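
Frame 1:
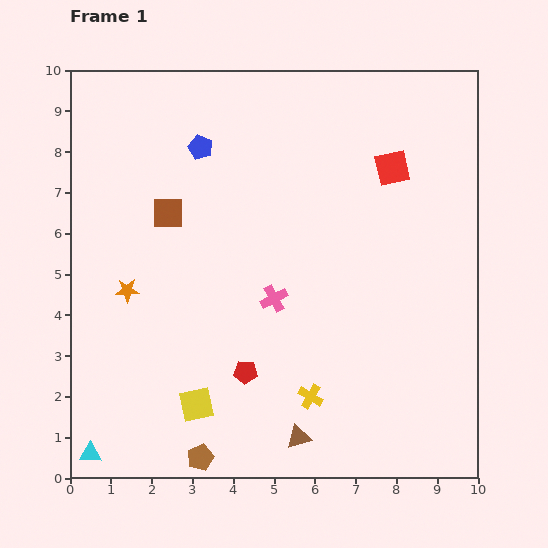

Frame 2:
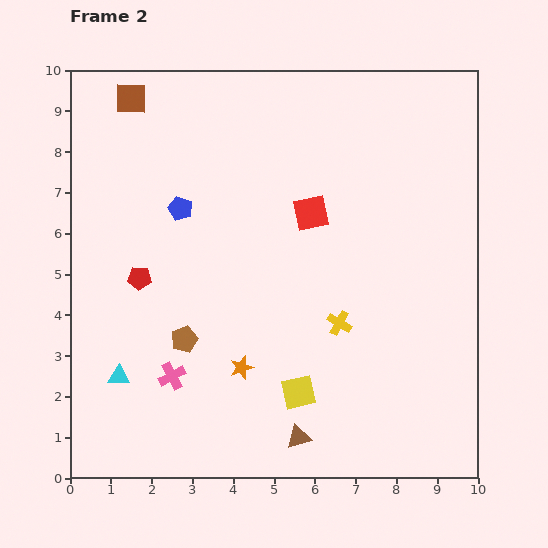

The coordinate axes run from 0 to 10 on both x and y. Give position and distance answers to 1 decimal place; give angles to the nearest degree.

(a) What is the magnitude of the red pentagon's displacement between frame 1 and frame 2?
3.5

The red pentagon moved from (4.3, 2.6) to (1.7, 4.9), a distance of √(2.6² + 2.3²) ≈ 3.5.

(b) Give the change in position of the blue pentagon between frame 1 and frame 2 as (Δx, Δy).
(-0.5, -1.5)

The blue pentagon was at (3.2, 8.1) in frame 1 and (2.7, 6.6) in frame 2.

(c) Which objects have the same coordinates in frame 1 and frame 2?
the brown triangle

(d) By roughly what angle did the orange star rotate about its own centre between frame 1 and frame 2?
15° counter-clockwise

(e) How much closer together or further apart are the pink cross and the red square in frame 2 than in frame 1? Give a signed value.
+0.9

Distance in frame 1: 4.3. Distance in frame 2: 5.2.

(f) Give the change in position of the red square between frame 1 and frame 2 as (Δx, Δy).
(-2.0, -1.1)

The red square was at (7.9, 7.6) in frame 1 and (5.9, 6.5) in frame 2.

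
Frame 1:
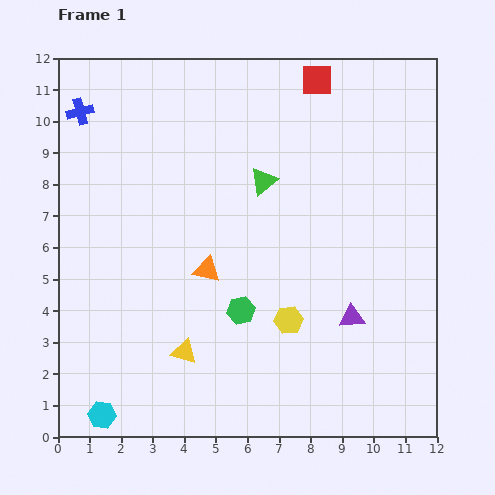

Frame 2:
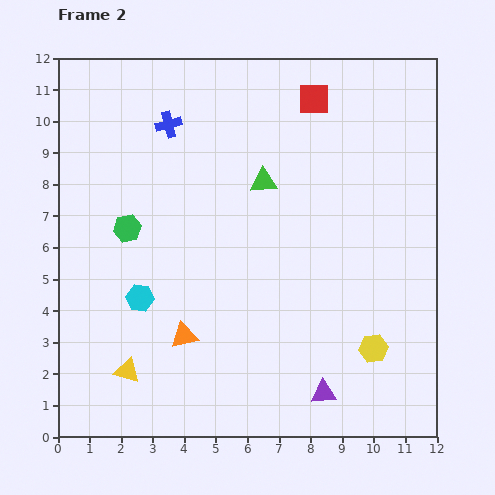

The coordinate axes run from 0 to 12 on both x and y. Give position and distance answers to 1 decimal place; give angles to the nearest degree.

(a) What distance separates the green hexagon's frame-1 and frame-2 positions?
4.4

The green hexagon moved from (5.8, 4.0) to (2.2, 6.6), a distance of √(3.6² + 2.6²) ≈ 4.4.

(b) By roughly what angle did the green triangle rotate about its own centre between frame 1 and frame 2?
36° clockwise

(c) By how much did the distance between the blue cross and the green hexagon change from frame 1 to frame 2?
-4.6

Distance in frame 1: 8.1. Distance in frame 2: 3.5.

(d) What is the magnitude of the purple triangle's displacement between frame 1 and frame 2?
2.6

The purple triangle moved from (9.3, 3.8) to (8.4, 1.4), a distance of √(0.9² + 2.4²) ≈ 2.6.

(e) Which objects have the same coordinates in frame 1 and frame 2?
the green triangle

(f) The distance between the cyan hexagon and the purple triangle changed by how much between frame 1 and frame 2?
-2.0

Distance in frame 1: 8.5. Distance in frame 2: 6.5.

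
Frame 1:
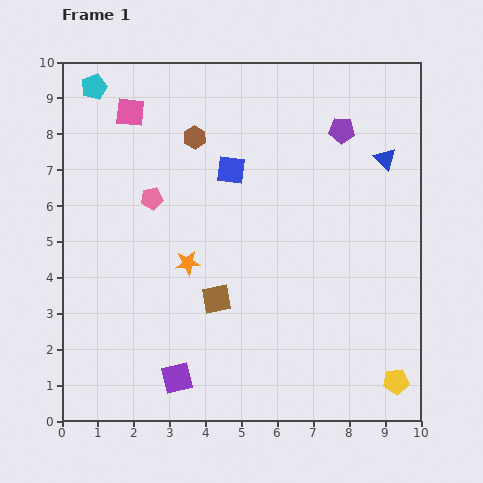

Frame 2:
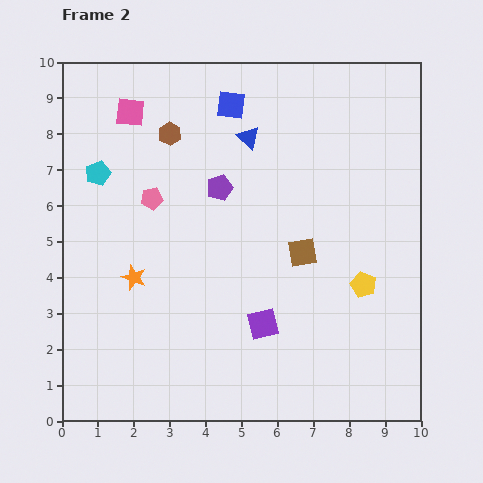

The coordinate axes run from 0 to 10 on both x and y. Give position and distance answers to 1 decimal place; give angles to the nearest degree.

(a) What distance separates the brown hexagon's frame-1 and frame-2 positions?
0.7

The brown hexagon moved from (3.7, 7.9) to (3.0, 8.0), a distance of √(0.7² + 0.1²) ≈ 0.7.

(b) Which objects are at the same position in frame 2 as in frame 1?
the pink pentagon, the pink square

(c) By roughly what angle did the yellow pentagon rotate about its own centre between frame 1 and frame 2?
29° clockwise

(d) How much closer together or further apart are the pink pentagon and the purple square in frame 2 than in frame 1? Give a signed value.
-0.3

Distance in frame 1: 5.0. Distance in frame 2: 4.7.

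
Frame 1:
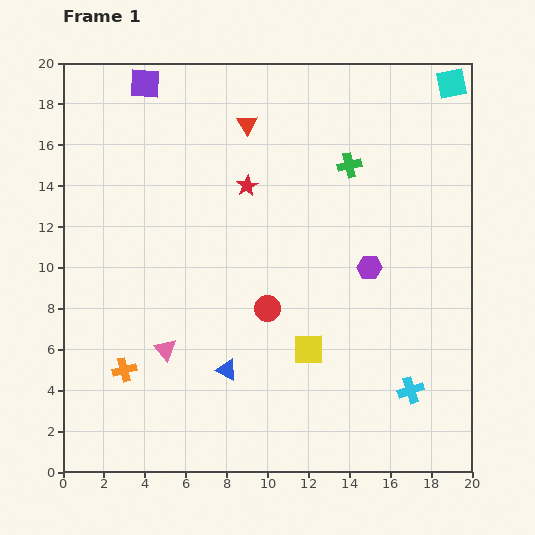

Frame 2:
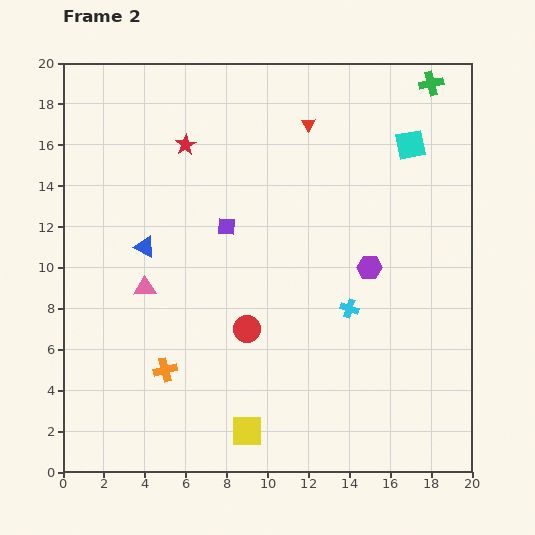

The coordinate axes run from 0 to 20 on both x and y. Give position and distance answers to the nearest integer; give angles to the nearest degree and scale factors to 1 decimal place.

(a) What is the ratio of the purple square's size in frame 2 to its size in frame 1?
0.6×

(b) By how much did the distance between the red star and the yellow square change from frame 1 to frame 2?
+5

Distance in frame 1: 9. Distance in frame 2: 14.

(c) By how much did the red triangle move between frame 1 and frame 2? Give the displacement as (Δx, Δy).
(3, 0)

The red triangle was at (9, 17) in frame 1 and (12, 17) in frame 2.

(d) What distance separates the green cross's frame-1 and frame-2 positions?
6

The green cross moved from (14, 15) to (18, 19), a distance of √(4² + 4²) ≈ 6.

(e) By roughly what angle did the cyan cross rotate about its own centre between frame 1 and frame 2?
36° clockwise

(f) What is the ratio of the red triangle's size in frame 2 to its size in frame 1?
0.7×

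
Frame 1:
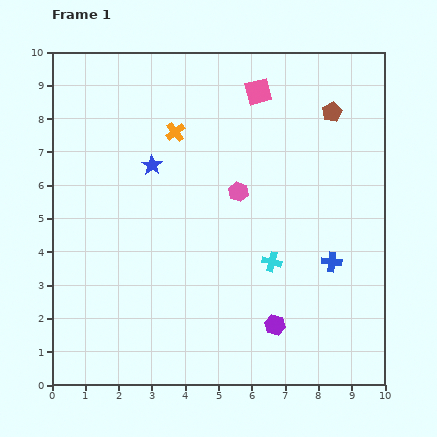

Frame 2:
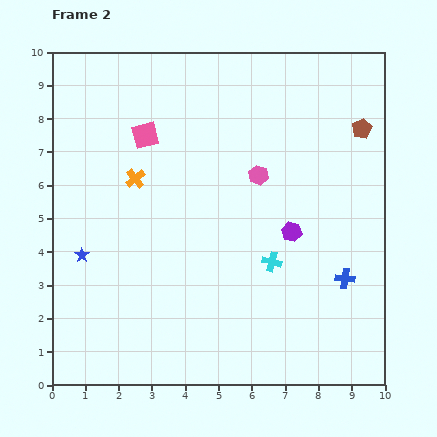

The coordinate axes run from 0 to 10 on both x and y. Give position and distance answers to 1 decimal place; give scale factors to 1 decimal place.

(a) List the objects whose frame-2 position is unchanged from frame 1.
the cyan cross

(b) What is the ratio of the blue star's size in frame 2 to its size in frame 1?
0.7×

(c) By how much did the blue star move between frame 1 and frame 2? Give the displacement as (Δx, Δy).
(-2.1, -2.7)

The blue star was at (3.0, 6.6) in frame 1 and (0.9, 3.9) in frame 2.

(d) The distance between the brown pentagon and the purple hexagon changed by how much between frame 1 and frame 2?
-2.9

Distance in frame 1: 6.6. Distance in frame 2: 3.7.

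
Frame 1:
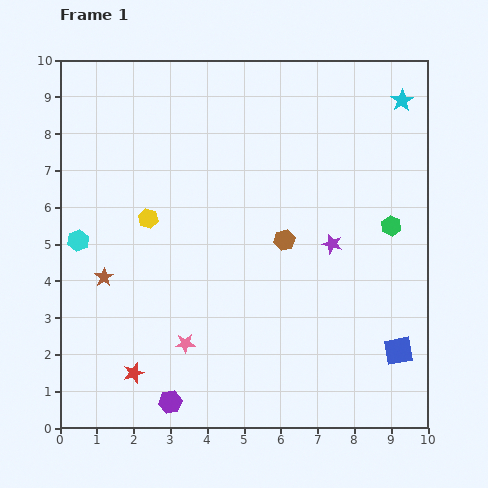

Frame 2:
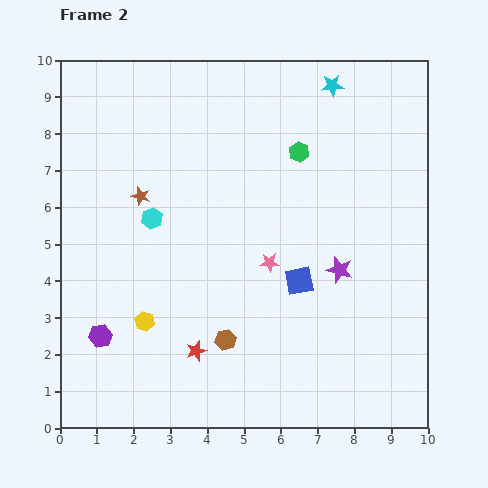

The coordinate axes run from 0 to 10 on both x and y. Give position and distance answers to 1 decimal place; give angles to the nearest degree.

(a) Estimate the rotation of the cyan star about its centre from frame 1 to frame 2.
29° clockwise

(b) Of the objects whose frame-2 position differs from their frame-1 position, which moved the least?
the purple star

(moved 0.7)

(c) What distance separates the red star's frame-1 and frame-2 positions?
1.8

The red star moved from (2.0, 1.5) to (3.7, 2.1), a distance of √(1.7² + 0.6²) ≈ 1.8.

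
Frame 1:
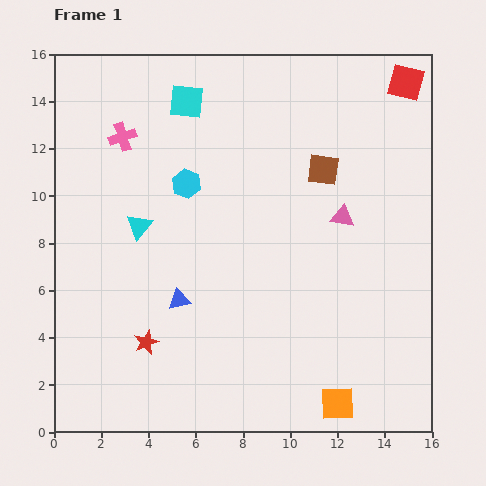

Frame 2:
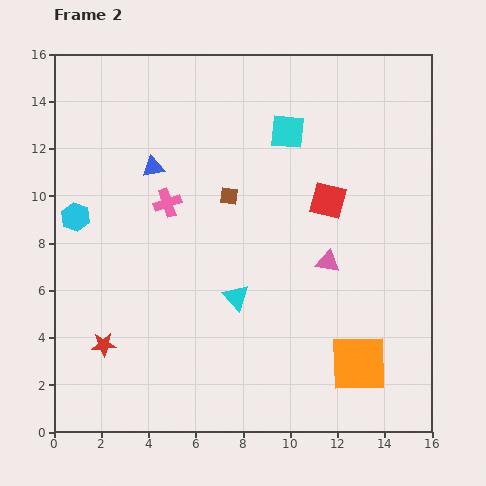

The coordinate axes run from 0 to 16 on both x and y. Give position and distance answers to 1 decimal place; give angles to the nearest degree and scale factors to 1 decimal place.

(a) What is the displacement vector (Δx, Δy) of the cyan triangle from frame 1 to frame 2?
(4.1, -3.0)

The cyan triangle was at (3.6, 8.7) in frame 1 and (7.7, 5.7) in frame 2.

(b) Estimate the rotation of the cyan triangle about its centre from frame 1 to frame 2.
22° counter-clockwise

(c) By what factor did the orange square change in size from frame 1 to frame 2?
1.7×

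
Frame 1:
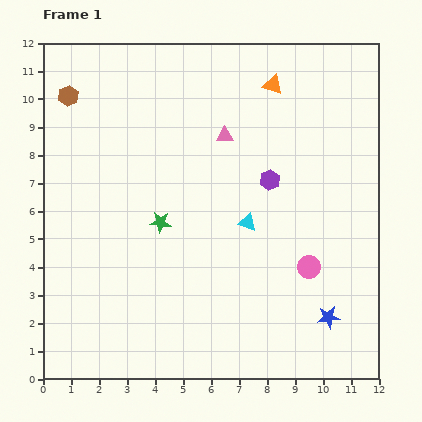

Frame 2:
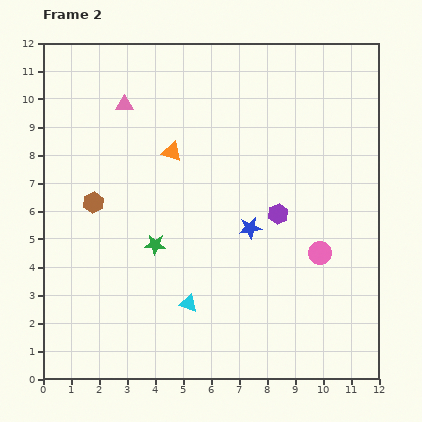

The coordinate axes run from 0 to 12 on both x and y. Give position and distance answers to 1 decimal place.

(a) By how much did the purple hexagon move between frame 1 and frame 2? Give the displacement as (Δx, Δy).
(0.3, -1.2)

The purple hexagon was at (8.1, 7.1) in frame 1 and (8.4, 5.9) in frame 2.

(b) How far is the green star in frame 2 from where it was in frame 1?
0.8

The green star moved from (4.2, 5.6) to (4.0, 4.8), a distance of √(0.2² + 0.8²) ≈ 0.8.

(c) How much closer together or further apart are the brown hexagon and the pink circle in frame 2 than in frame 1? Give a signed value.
-2.2

Distance in frame 1: 10.5. Distance in frame 2: 8.3.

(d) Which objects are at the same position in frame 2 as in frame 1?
none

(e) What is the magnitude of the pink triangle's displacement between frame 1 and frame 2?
3.8

The pink triangle moved from (6.5, 8.7) to (2.9, 9.8), a distance of √(3.6² + 1.1²) ≈ 3.8.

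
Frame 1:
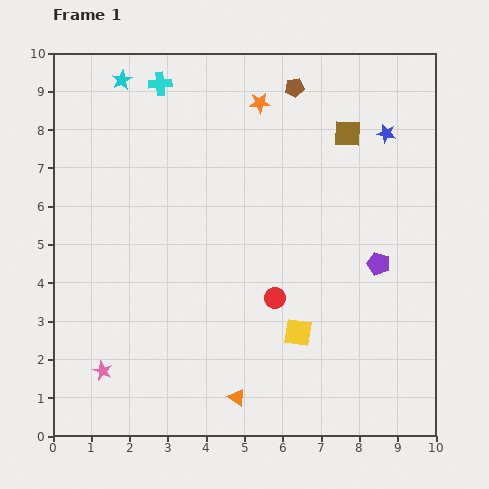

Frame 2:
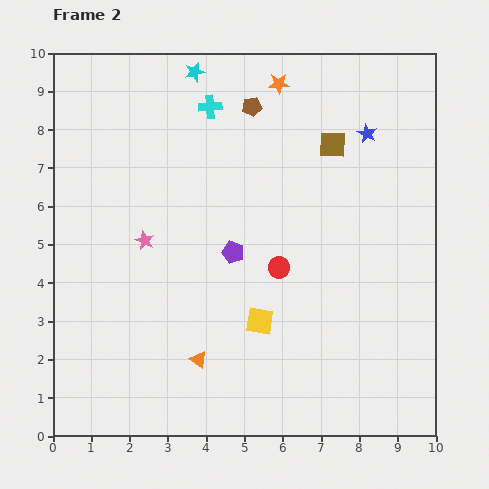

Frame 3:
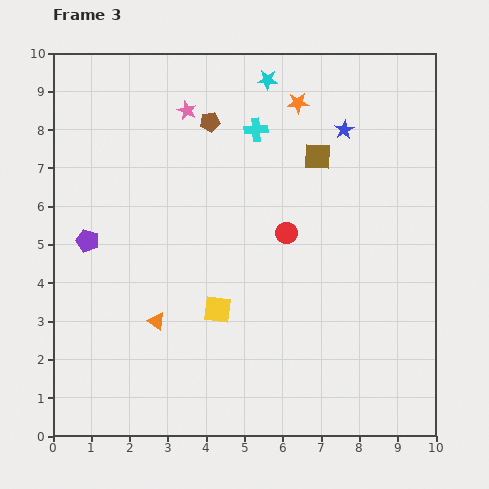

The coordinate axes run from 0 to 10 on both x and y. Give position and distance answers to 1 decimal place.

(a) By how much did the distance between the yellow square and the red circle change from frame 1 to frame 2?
+0.4

Distance in frame 1: 1.1. Distance in frame 2: 1.5.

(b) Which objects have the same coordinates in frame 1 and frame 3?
none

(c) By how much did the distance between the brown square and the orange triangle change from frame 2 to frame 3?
-0.6

Distance in frame 2: 6.6. Distance in frame 3: 6.0.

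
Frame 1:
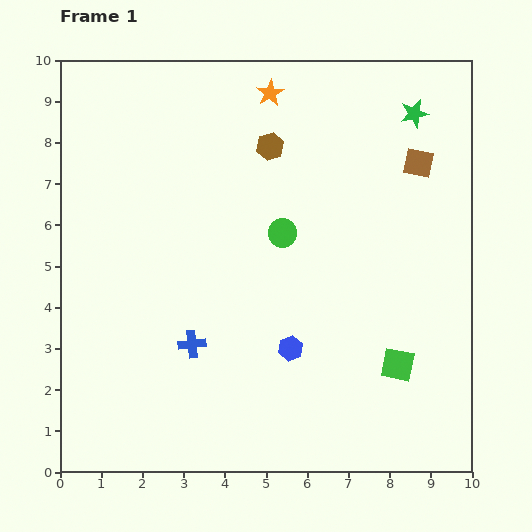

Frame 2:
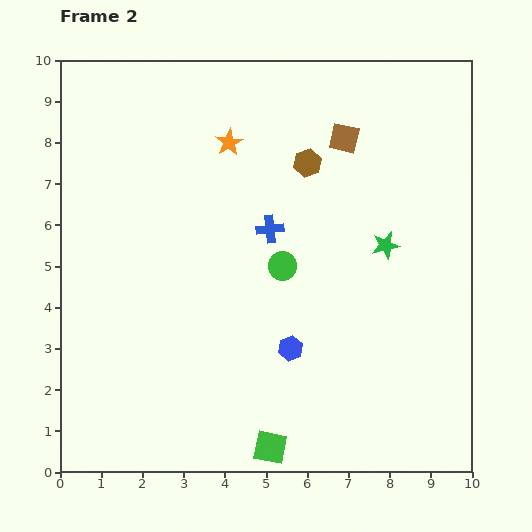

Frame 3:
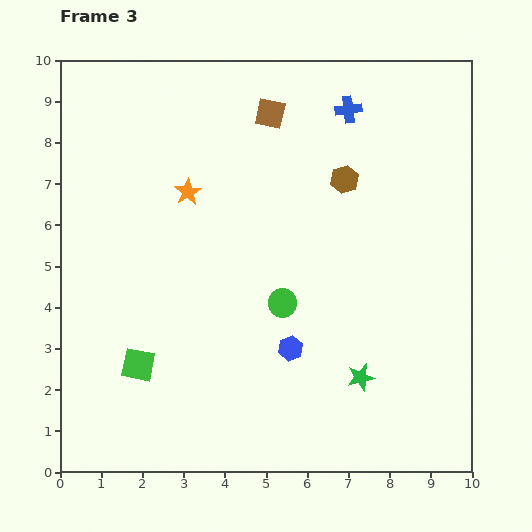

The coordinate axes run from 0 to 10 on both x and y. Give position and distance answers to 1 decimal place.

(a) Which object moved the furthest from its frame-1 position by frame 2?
the green square

(moved 3.7; next 3.4)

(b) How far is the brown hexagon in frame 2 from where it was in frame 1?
1.0

The brown hexagon moved from (5.1, 7.9) to (6.0, 7.5), a distance of √(0.9² + 0.4²) ≈ 1.0.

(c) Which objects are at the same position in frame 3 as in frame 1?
the blue hexagon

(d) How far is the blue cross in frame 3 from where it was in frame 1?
6.9

The blue cross moved from (3.2, 3.1) to (7.0, 8.8), a distance of √(3.8² + 5.7²) ≈ 6.9.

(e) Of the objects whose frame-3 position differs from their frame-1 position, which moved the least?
the green circle

(moved 1.7)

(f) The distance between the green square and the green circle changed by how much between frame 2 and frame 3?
-0.6

Distance in frame 2: 4.4. Distance in frame 3: 3.8.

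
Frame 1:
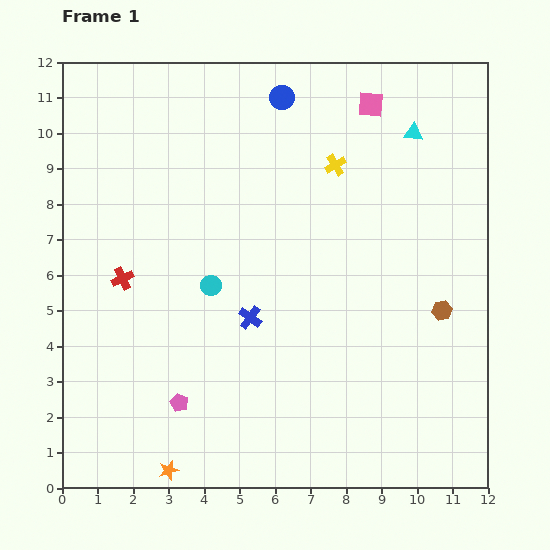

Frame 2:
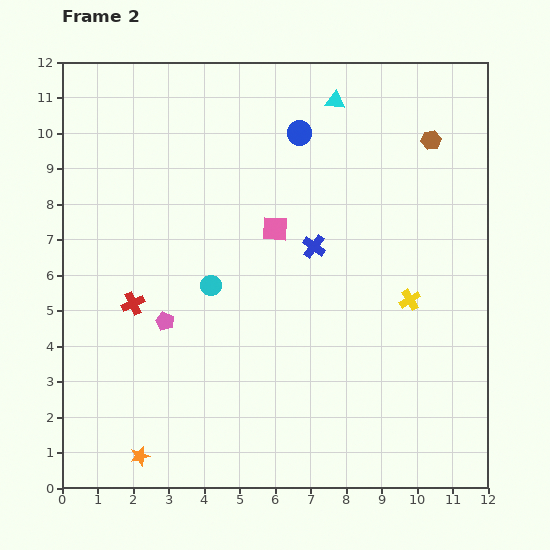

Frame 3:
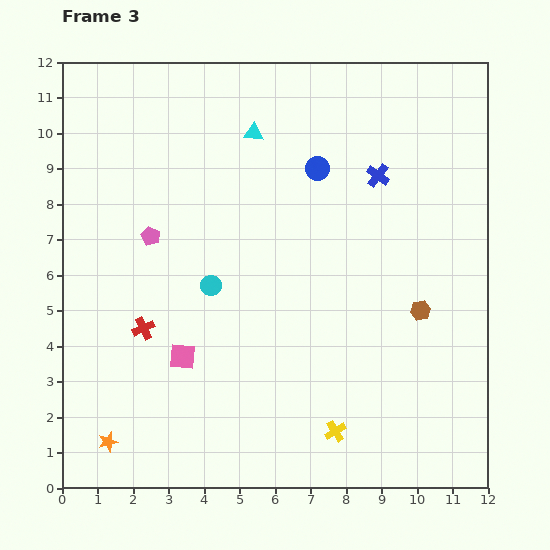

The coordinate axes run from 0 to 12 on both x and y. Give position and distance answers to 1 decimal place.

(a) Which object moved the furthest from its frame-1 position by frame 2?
the brown hexagon

(moved 4.8; next 4.4)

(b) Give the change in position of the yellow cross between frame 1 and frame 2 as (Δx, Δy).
(2.1, -3.8)

The yellow cross was at (7.7, 9.1) in frame 1 and (9.8, 5.3) in frame 2.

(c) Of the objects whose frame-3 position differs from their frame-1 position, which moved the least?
the brown hexagon

(moved 0.6)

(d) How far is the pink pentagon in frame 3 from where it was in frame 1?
4.8

The pink pentagon moved from (3.3, 2.4) to (2.5, 7.1), a distance of √(0.8² + 4.7²) ≈ 4.8.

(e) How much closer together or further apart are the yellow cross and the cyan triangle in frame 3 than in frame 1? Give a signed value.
+6.3

Distance in frame 1: 2.4. Distance in frame 3: 8.7.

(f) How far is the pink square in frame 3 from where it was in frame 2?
4.4

The pink square moved from (6.0, 7.3) to (3.4, 3.7), a distance of √(2.6² + 3.6²) ≈ 4.4.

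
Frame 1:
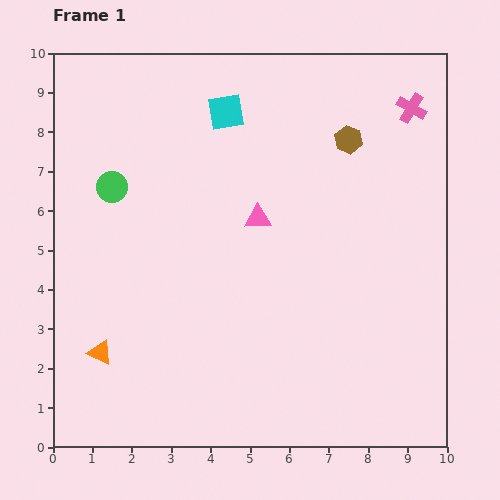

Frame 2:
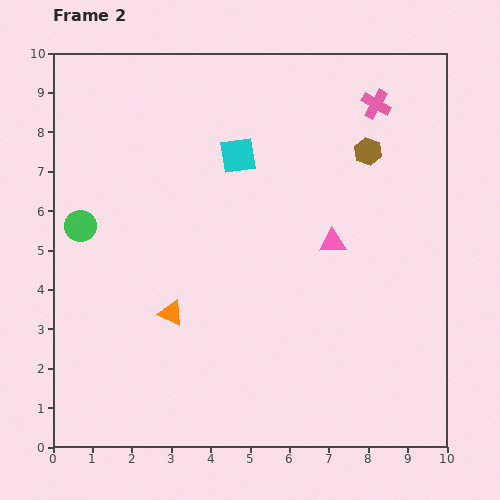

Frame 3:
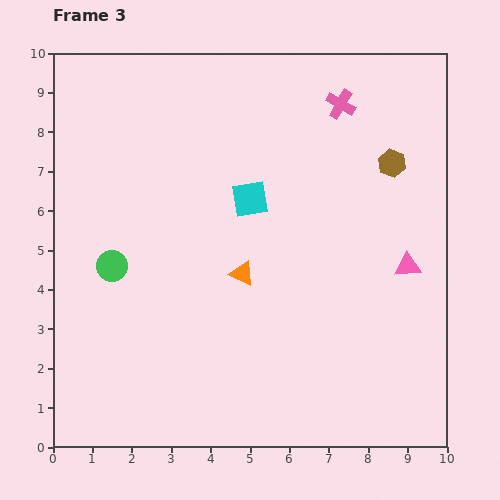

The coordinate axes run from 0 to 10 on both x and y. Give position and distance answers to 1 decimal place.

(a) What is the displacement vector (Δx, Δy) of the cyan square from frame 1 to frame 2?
(0.3, -1.1)

The cyan square was at (4.4, 8.5) in frame 1 and (4.7, 7.4) in frame 2.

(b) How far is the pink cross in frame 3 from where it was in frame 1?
1.8

The pink cross moved from (9.1, 8.6) to (7.3, 8.7), a distance of √(1.8² + 0.1²) ≈ 1.8.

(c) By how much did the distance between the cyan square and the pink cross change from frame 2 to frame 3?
-0.4

Distance in frame 2: 3.7. Distance in frame 3: 3.3.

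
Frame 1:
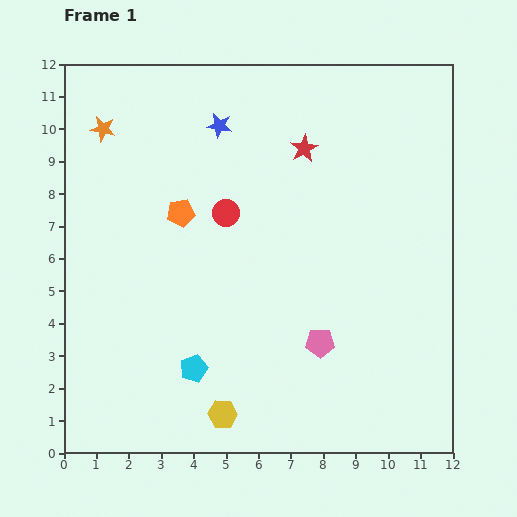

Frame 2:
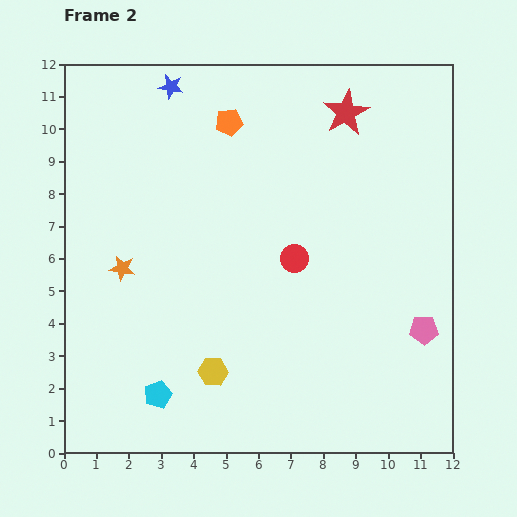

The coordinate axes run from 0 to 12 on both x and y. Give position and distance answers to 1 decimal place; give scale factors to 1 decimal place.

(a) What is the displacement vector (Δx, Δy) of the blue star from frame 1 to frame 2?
(-1.5, 1.2)

The blue star was at (4.8, 10.1) in frame 1 and (3.3, 11.3) in frame 2.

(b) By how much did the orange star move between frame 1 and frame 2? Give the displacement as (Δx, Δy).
(0.6, -4.3)

The orange star was at (1.2, 10.0) in frame 1 and (1.8, 5.7) in frame 2.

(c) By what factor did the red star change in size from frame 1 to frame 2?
1.7×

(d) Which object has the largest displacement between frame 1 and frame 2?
the orange star

(moved 4.3; next 3.2)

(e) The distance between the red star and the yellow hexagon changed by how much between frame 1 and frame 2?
+0.4

Distance in frame 1: 8.6. Distance in frame 2: 9.0.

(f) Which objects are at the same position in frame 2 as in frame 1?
none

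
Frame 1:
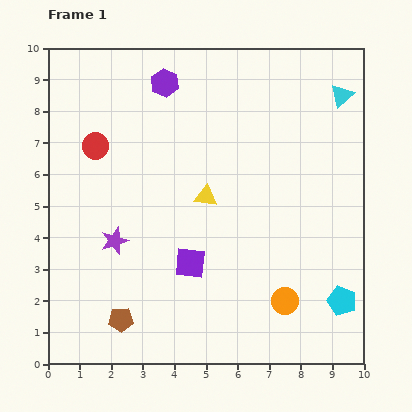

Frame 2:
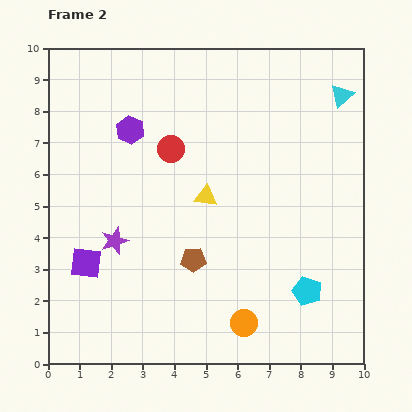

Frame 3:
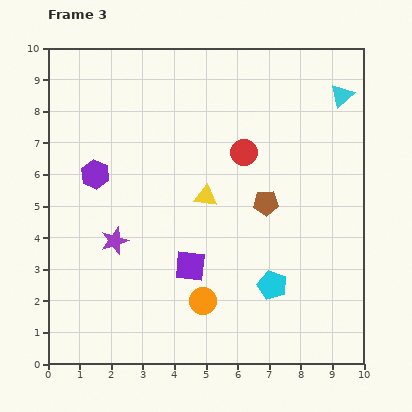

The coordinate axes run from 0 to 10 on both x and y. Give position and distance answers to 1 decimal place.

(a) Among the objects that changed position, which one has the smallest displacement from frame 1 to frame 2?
the cyan pentagon

(moved 1.1)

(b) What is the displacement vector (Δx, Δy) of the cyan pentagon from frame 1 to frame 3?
(-2.2, 0.5)

The cyan pentagon was at (9.3, 2.0) in frame 1 and (7.1, 2.5) in frame 3.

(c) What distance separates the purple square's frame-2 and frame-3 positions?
3.3

The purple square moved from (1.2, 3.2) to (4.5, 3.1), a distance of √(3.3² + 0.1²) ≈ 3.3.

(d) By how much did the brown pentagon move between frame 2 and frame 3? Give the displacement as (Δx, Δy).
(2.3, 1.8)

The brown pentagon was at (4.6, 3.3) in frame 2 and (6.9, 5.1) in frame 3.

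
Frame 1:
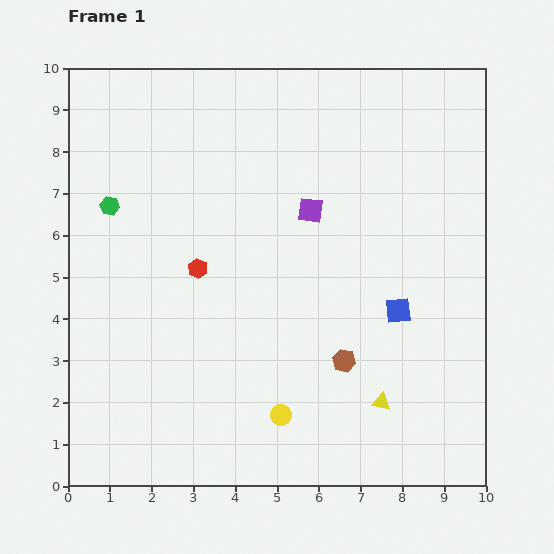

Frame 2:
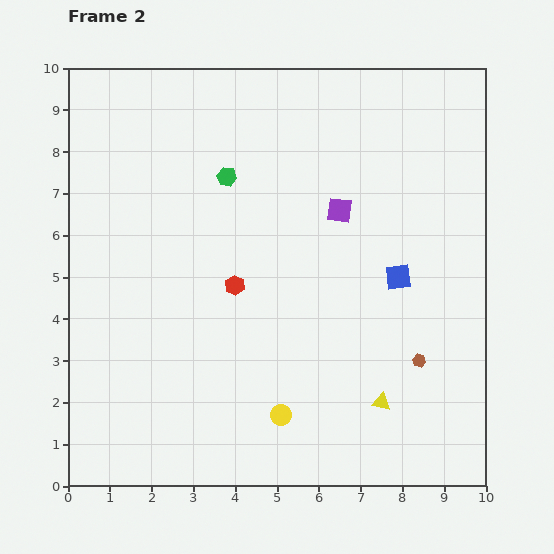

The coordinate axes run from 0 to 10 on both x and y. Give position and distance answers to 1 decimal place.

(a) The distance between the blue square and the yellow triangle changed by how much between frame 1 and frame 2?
+0.8

Distance in frame 1: 2.2. Distance in frame 2: 3.0.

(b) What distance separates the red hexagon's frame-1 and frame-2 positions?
1.0

The red hexagon moved from (3.1, 5.2) to (4.0, 4.8), a distance of √(0.9² + 0.4²) ≈ 1.0.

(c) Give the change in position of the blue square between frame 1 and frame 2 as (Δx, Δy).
(0.0, 0.8)

The blue square was at (7.9, 4.2) in frame 1 and (7.9, 5.0) in frame 2.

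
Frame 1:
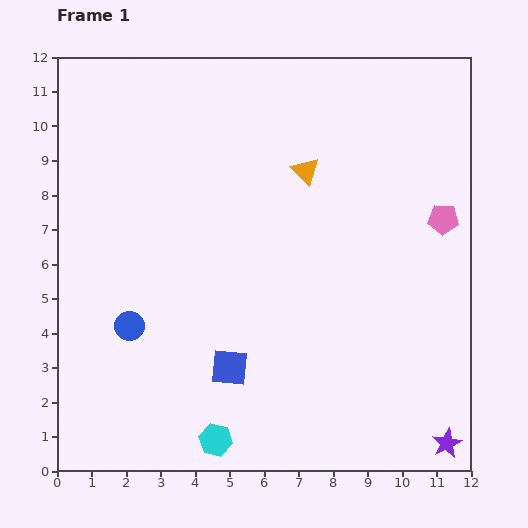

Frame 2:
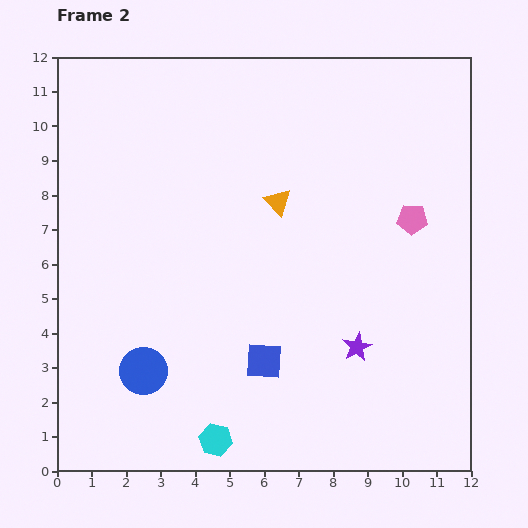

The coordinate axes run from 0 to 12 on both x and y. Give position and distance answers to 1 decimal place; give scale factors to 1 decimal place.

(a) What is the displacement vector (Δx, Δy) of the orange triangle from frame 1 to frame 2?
(-0.8, -0.9)

The orange triangle was at (7.2, 8.7) in frame 1 and (6.4, 7.8) in frame 2.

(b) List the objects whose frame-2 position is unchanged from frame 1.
the cyan hexagon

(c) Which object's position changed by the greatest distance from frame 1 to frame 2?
the purple star

(moved 3.8; next 1.4)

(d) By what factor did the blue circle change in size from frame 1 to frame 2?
1.6×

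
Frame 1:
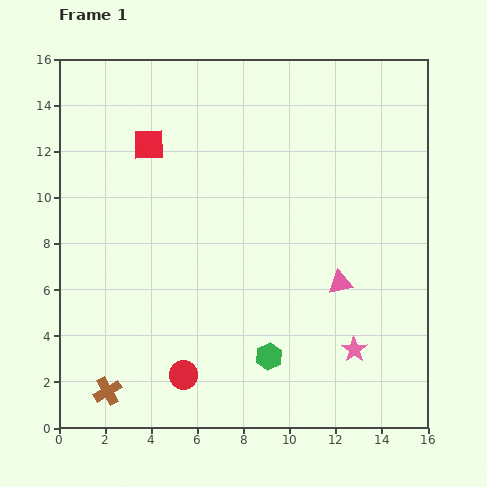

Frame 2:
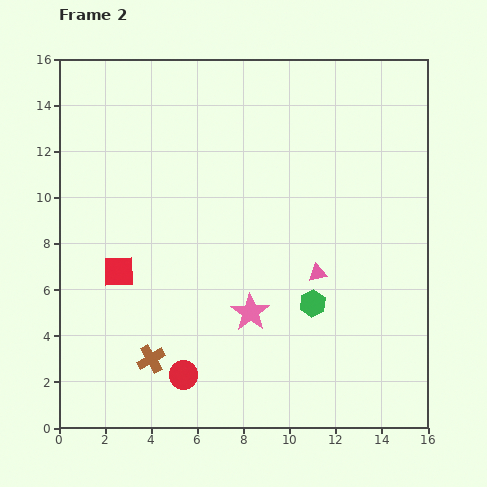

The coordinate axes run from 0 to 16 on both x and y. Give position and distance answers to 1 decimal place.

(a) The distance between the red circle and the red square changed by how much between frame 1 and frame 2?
-4.8

Distance in frame 1: 10.1. Distance in frame 2: 5.3.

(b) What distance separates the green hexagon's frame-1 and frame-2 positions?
3.0

The green hexagon moved from (9.1, 3.1) to (11.0, 5.4), a distance of √(1.9² + 2.3²) ≈ 3.0.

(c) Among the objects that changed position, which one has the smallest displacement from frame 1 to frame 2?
the pink triangle

(moved 1.1)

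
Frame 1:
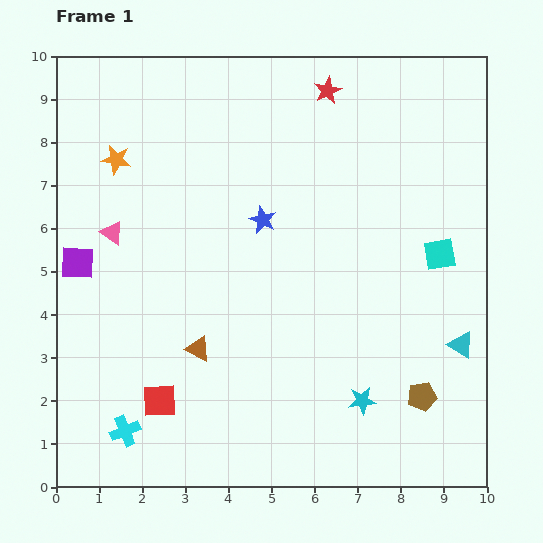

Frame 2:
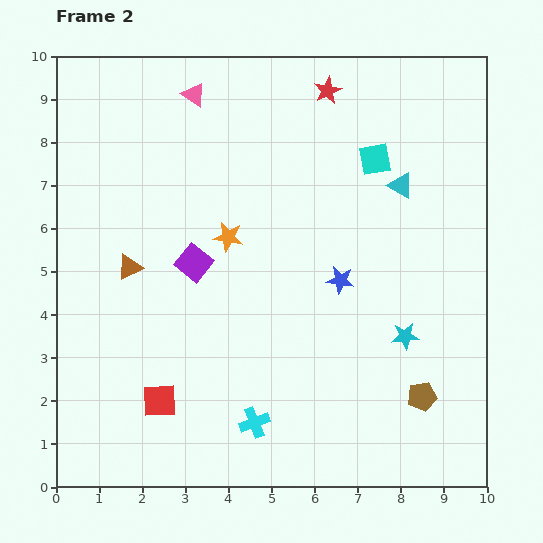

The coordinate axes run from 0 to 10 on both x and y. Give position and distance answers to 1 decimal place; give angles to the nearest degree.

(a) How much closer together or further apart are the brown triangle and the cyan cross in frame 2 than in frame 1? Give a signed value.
+2.1

Distance in frame 1: 2.5. Distance in frame 2: 4.6.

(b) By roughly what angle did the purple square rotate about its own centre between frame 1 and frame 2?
37° clockwise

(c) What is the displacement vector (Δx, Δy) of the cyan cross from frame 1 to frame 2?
(3.0, 0.2)

The cyan cross was at (1.6, 1.3) in frame 1 and (4.6, 1.5) in frame 2.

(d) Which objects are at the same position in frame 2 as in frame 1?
the red star, the brown pentagon, the red square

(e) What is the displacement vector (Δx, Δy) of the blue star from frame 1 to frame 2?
(1.8, -1.4)

The blue star was at (4.8, 6.2) in frame 1 and (6.6, 4.8) in frame 2.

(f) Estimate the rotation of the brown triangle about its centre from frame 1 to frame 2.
53° counter-clockwise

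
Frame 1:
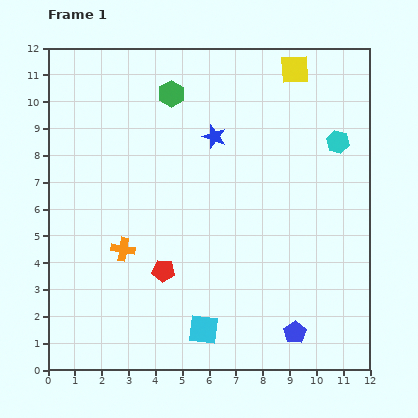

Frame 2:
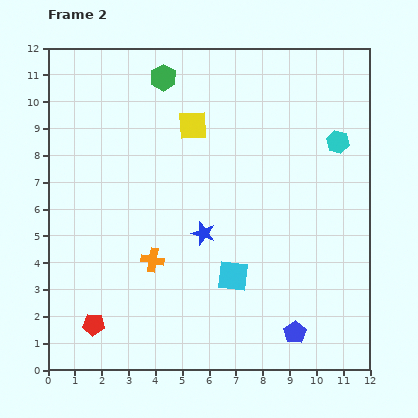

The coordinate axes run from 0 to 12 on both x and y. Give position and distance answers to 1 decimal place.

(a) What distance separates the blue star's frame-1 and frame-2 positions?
3.6

The blue star moved from (6.2, 8.7) to (5.8, 5.1), a distance of √(0.4² + 3.6²) ≈ 3.6.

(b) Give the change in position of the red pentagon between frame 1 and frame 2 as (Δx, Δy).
(-2.6, -2.0)

The red pentagon was at (4.3, 3.7) in frame 1 and (1.7, 1.7) in frame 2.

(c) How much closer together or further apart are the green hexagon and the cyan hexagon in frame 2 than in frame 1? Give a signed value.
+0.4

Distance in frame 1: 6.5. Distance in frame 2: 6.9.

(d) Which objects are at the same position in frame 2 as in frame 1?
the blue pentagon, the cyan hexagon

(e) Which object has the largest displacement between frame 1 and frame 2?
the yellow square

(moved 4.3; next 3.6)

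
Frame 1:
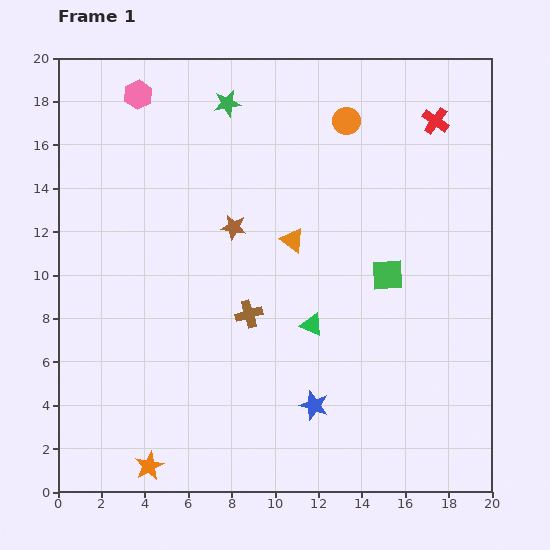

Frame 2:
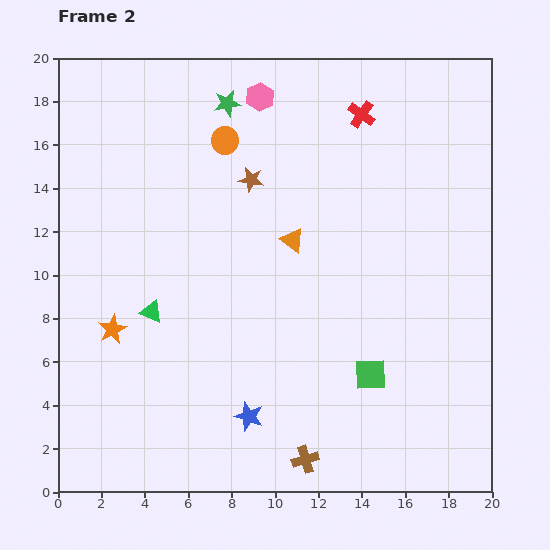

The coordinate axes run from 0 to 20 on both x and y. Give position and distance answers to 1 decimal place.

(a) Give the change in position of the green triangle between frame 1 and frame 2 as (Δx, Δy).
(-7.4, 0.6)

The green triangle was at (11.7, 7.7) in frame 1 and (4.3, 8.3) in frame 2.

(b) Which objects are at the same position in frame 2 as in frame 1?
the green star, the orange triangle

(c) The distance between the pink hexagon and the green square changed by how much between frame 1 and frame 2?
-0.4

Distance in frame 1: 14.2. Distance in frame 2: 13.8.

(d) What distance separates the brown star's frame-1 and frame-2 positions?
2.3

The brown star moved from (8.1, 12.2) to (8.9, 14.4), a distance of √(0.8² + 2.2²) ≈ 2.3.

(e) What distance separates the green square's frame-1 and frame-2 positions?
4.7

The green square moved from (15.2, 10.0) to (14.4, 5.4), a distance of √(0.8² + 4.6²) ≈ 4.7.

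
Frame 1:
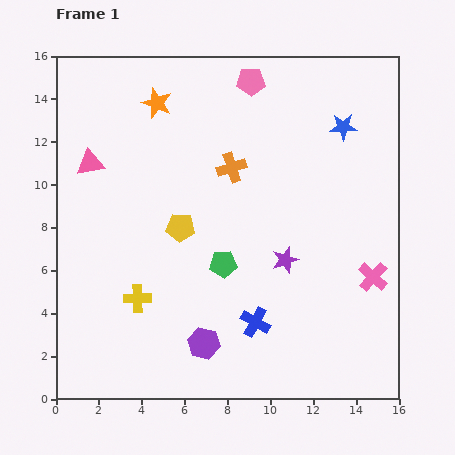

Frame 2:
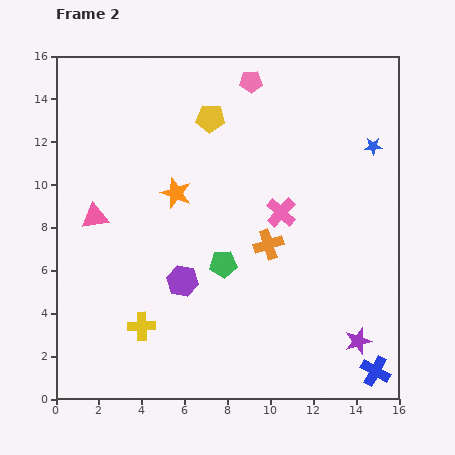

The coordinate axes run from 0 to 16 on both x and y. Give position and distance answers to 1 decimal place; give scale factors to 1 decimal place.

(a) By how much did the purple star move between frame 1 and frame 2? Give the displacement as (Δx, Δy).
(3.4, -3.8)

The purple star was at (10.7, 6.5) in frame 1 and (14.1, 2.7) in frame 2.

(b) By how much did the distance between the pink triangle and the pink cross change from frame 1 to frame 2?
-5.5

Distance in frame 1: 14.2. Distance in frame 2: 8.7.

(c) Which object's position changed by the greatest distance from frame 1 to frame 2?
the blue cross

(moved 6.1; next 5.3)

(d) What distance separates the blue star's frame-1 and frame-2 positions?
1.7

The blue star moved from (13.4, 12.7) to (14.8, 11.8), a distance of √(1.4² + 0.9²) ≈ 1.7.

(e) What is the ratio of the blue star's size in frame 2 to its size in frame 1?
0.6×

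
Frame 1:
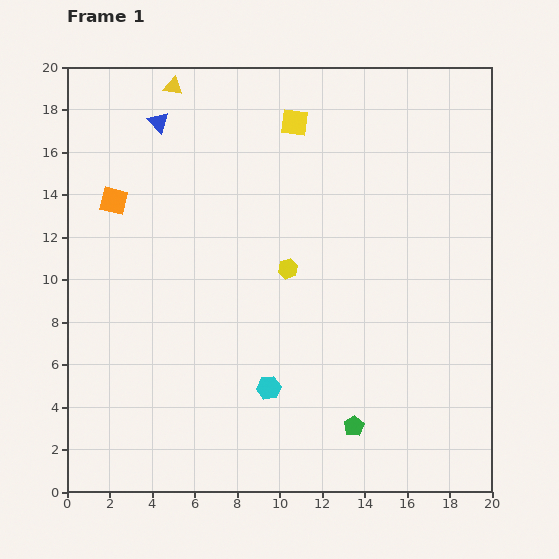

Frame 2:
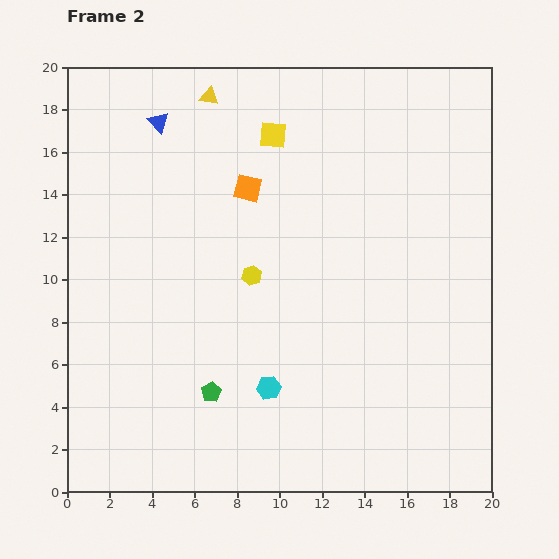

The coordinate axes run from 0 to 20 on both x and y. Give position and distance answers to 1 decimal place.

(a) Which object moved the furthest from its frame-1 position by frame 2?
the green pentagon

(moved 6.9; next 6.3)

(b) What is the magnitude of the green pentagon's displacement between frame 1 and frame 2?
6.9

The green pentagon moved from (13.5, 3.1) to (6.8, 4.7), a distance of √(6.7² + 1.6²) ≈ 6.9.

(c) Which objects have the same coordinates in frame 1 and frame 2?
the cyan hexagon, the blue triangle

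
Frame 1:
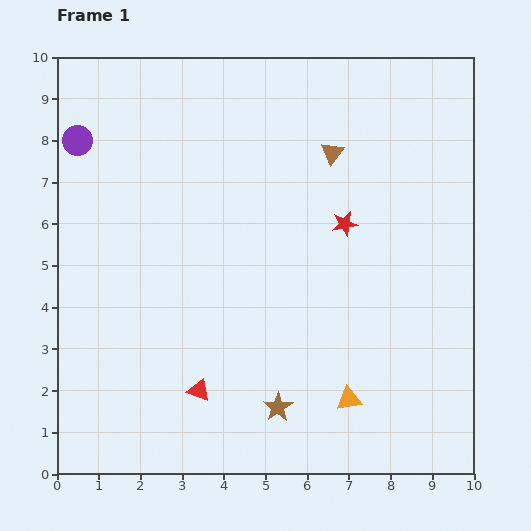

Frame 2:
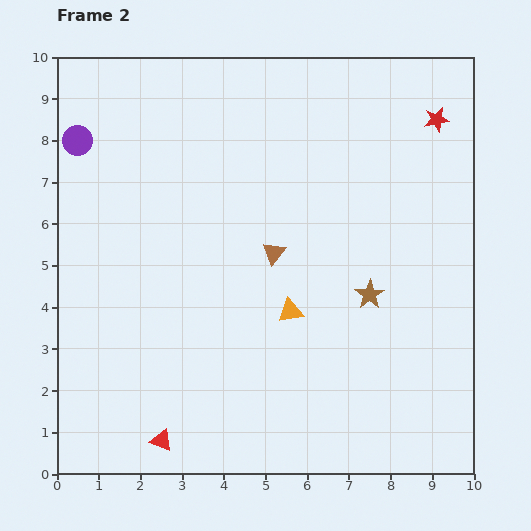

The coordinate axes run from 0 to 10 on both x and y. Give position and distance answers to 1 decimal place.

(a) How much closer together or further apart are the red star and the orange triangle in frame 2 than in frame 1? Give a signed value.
+1.6

Distance in frame 1: 4.2. Distance in frame 2: 5.8.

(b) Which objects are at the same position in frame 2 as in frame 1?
the purple circle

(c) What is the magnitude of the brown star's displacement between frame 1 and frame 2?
3.5

The brown star moved from (5.3, 1.6) to (7.5, 4.3), a distance of √(2.2² + 2.7²) ≈ 3.5.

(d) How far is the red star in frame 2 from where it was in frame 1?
3.3

The red star moved from (6.9, 6.0) to (9.1, 8.5), a distance of √(2.2² + 2.5²) ≈ 3.3.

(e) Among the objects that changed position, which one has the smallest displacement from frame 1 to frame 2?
the red triangle

(moved 1.5)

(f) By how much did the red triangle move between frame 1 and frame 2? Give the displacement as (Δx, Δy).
(-0.9, -1.2)

The red triangle was at (3.4, 2.0) in frame 1 and (2.5, 0.8) in frame 2.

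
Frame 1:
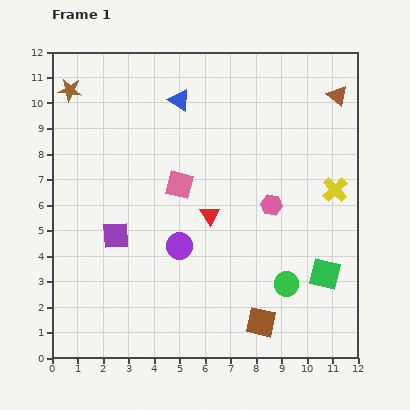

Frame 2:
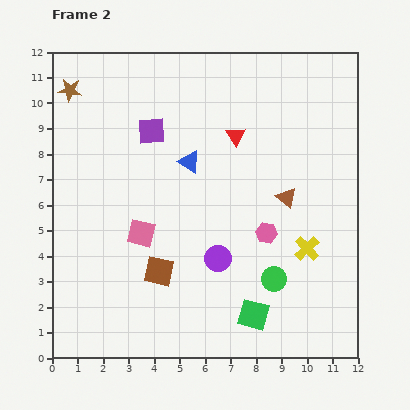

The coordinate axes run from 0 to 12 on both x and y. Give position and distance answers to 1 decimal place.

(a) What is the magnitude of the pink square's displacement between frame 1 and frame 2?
2.4

The pink square moved from (5.0, 6.8) to (3.5, 4.9), a distance of √(1.5² + 1.9²) ≈ 2.4.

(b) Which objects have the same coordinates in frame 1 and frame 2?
the brown star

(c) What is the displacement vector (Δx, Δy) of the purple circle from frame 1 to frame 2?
(1.5, -0.5)

The purple circle was at (5.0, 4.4) in frame 1 and (6.5, 3.9) in frame 2.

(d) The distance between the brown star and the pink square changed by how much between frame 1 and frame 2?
+0.6

Distance in frame 1: 5.7. Distance in frame 2: 6.3.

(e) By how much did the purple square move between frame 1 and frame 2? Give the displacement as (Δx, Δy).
(1.4, 4.1)

The purple square was at (2.5, 4.8) in frame 1 and (3.9, 8.9) in frame 2.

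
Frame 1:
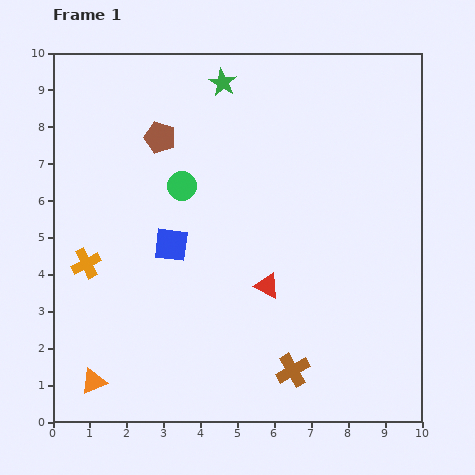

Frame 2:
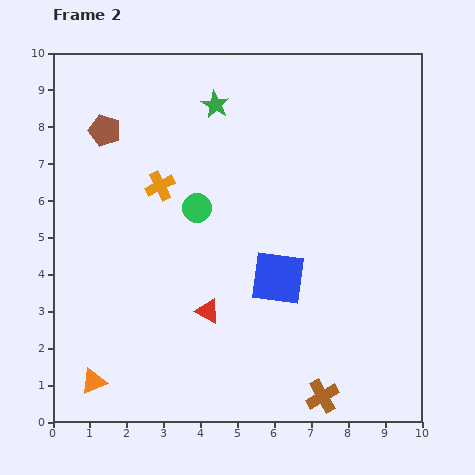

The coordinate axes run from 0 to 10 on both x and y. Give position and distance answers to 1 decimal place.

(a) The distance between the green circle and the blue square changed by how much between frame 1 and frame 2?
+1.3

Distance in frame 1: 1.6. Distance in frame 2: 2.9.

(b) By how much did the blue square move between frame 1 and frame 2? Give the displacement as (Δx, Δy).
(2.9, -0.9)

The blue square was at (3.2, 4.8) in frame 1 and (6.1, 3.9) in frame 2.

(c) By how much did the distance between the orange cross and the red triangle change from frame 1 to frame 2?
-1.3

Distance in frame 1: 4.9. Distance in frame 2: 3.6.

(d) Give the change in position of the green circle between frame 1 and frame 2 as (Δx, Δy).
(0.4, -0.6)

The green circle was at (3.5, 6.4) in frame 1 and (3.9, 5.8) in frame 2.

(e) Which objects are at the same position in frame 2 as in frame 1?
the orange triangle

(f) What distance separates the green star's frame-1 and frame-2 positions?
0.6

The green star moved from (4.6, 9.2) to (4.4, 8.6), a distance of √(0.2² + 0.6²) ≈ 0.6.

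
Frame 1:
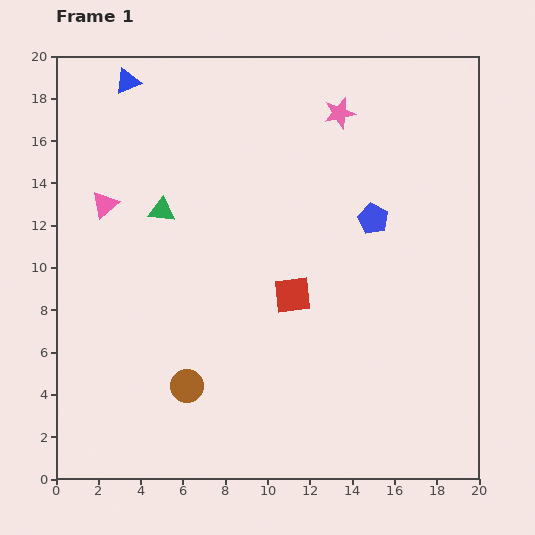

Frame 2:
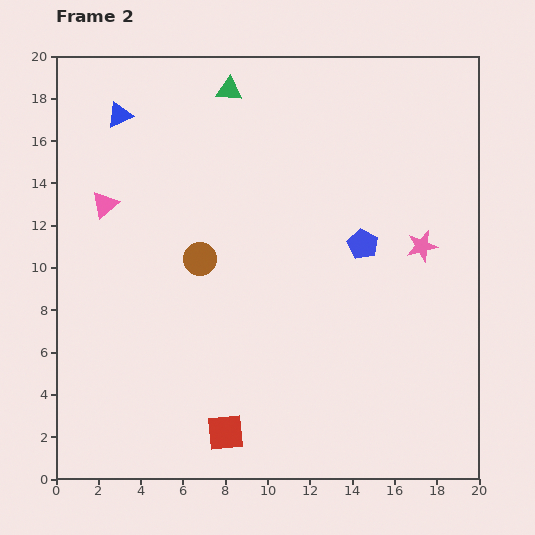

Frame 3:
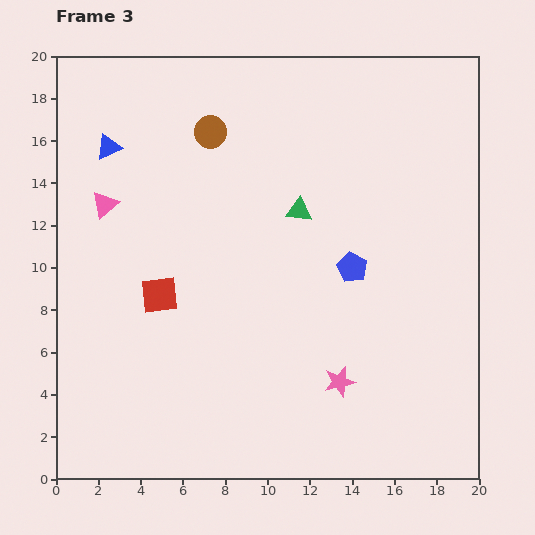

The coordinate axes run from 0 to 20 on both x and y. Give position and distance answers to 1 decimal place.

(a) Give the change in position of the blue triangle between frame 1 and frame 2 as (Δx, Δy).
(-0.4, -1.6)

The blue triangle was at (3.4, 18.8) in frame 1 and (3.0, 17.2) in frame 2.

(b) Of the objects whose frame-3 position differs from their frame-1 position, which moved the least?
the blue pentagon

(moved 2.5)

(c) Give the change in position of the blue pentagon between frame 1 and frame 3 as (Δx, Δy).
(-1.0, -2.3)

The blue pentagon was at (15.0, 12.3) in frame 1 and (14.0, 10.0) in frame 3.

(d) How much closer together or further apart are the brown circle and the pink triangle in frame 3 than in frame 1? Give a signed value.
-3.4

Distance in frame 1: 9.4. Distance in frame 3: 6.0.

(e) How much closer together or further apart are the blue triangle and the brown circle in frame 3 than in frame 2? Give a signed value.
-2.9

Distance in frame 2: 7.8. Distance in frame 3: 4.9.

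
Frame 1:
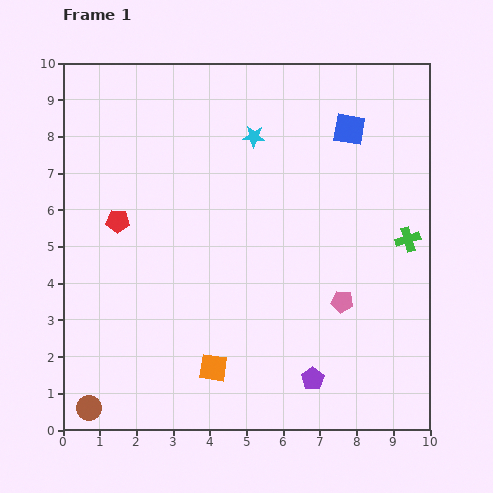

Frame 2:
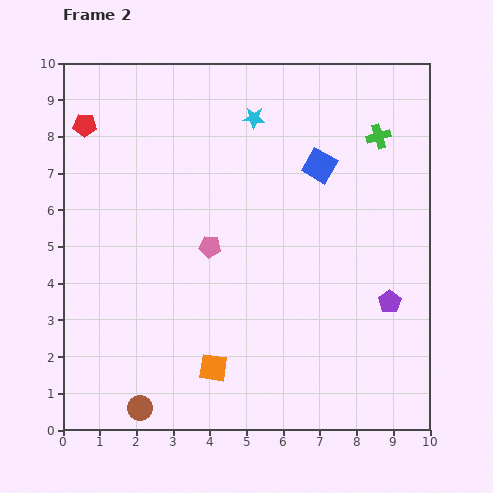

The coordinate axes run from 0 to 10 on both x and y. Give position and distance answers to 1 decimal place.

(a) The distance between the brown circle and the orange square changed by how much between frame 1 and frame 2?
-1.3

Distance in frame 1: 3.6. Distance in frame 2: 2.3.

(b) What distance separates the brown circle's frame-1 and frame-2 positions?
1.4

The brown circle moved from (0.7, 0.6) to (2.1, 0.6), a distance of √(1.4² + 0.0²) ≈ 1.4.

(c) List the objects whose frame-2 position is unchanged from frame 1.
the orange square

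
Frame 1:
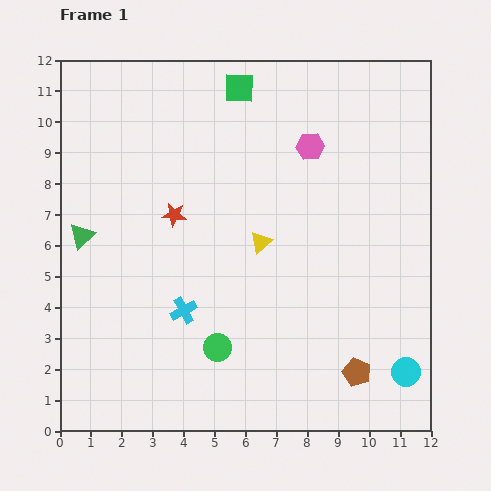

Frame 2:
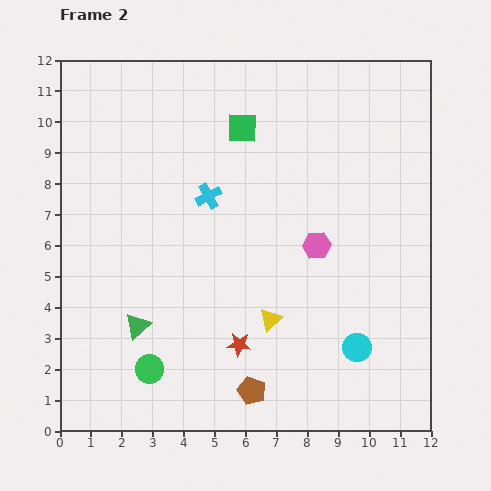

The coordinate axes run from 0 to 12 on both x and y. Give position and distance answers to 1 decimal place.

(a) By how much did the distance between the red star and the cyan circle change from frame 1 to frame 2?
-5.3

Distance in frame 1: 9.1. Distance in frame 2: 3.8.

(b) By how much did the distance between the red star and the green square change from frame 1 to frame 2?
+2.4

Distance in frame 1: 4.6. Distance in frame 2: 7.0.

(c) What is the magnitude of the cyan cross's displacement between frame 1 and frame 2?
3.8

The cyan cross moved from (4.0, 3.9) to (4.8, 7.6), a distance of √(0.8² + 3.7²) ≈ 3.8.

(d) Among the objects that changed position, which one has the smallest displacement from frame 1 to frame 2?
the green square

(moved 1.3)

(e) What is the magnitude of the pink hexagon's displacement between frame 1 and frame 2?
3.2

The pink hexagon moved from (8.1, 9.2) to (8.3, 6.0), a distance of √(0.2² + 3.2²) ≈ 3.2.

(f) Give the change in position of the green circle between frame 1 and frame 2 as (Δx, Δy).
(-2.2, -0.7)

The green circle was at (5.1, 2.7) in frame 1 and (2.9, 2.0) in frame 2.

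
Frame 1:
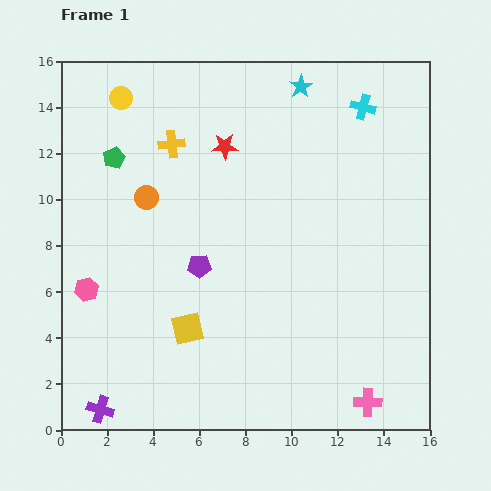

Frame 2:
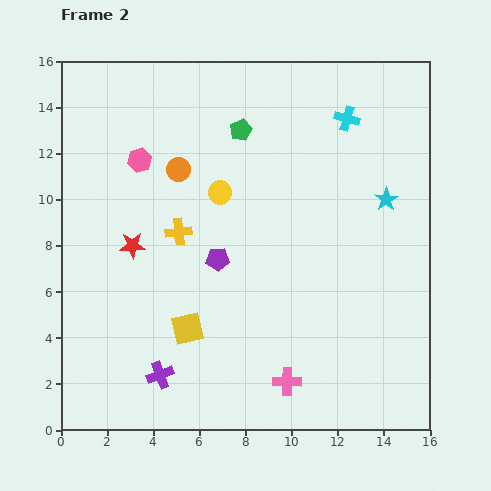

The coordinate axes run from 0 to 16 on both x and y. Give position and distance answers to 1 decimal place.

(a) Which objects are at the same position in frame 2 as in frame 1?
the yellow square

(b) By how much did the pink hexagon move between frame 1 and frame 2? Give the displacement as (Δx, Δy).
(2.3, 5.6)

The pink hexagon was at (1.1, 6.1) in frame 1 and (3.4, 11.7) in frame 2.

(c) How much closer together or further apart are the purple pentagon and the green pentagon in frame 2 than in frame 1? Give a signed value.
-0.3

Distance in frame 1: 6.0. Distance in frame 2: 5.7.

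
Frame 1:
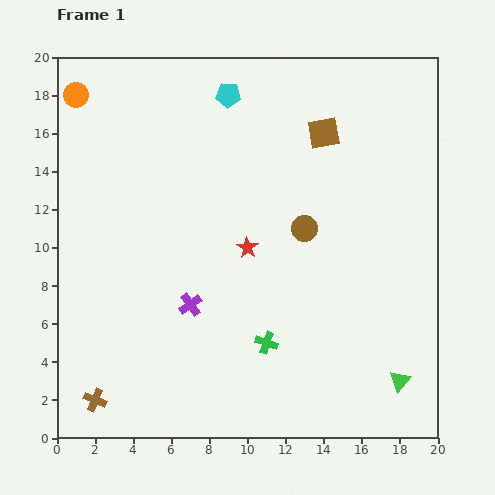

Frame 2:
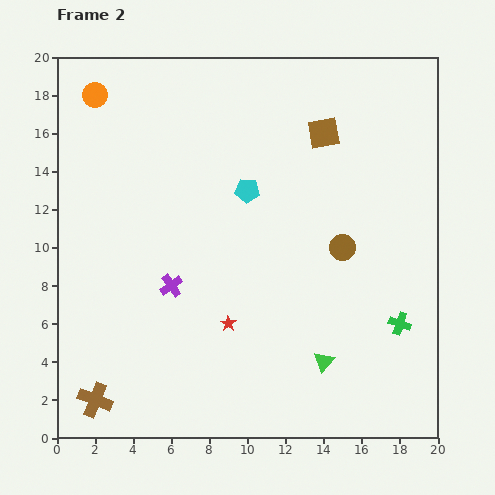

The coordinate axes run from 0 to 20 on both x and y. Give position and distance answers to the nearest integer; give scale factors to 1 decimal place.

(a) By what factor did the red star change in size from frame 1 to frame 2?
0.7×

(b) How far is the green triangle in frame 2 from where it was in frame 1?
4

The green triangle moved from (18, 3) to (14, 4), a distance of √(4² + 1²) ≈ 4.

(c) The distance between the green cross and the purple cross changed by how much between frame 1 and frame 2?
+8

Distance in frame 1: 4. Distance in frame 2: 12.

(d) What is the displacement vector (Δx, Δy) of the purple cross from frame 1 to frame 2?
(-1, 1)

The purple cross was at (7, 7) in frame 1 and (6, 8) in frame 2.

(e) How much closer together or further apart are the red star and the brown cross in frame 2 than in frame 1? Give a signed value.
-3

Distance in frame 1: 11. Distance in frame 2: 8.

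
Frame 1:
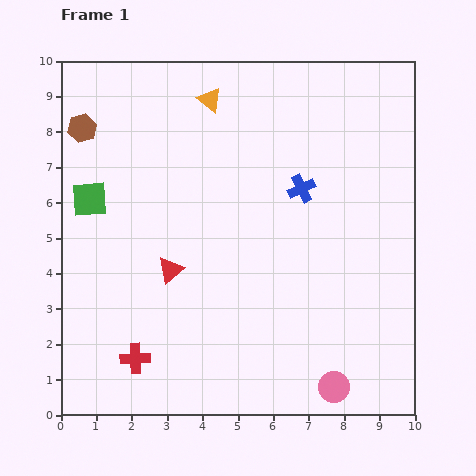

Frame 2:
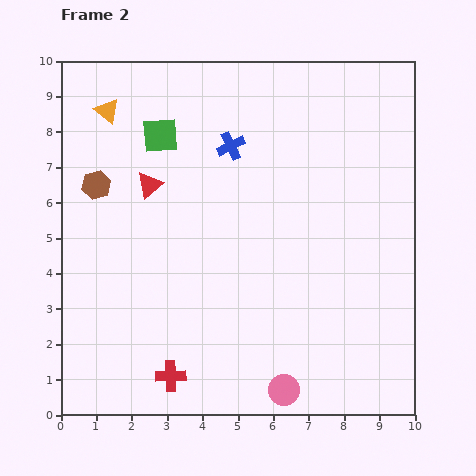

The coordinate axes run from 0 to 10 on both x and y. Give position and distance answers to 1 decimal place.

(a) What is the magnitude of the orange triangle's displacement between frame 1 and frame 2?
2.9

The orange triangle moved from (4.2, 8.9) to (1.3, 8.6), a distance of √(2.9² + 0.3²) ≈ 2.9.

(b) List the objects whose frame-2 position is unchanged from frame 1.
none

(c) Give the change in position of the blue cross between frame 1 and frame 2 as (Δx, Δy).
(-2.0, 1.2)

The blue cross was at (6.8, 6.4) in frame 1 and (4.8, 7.6) in frame 2.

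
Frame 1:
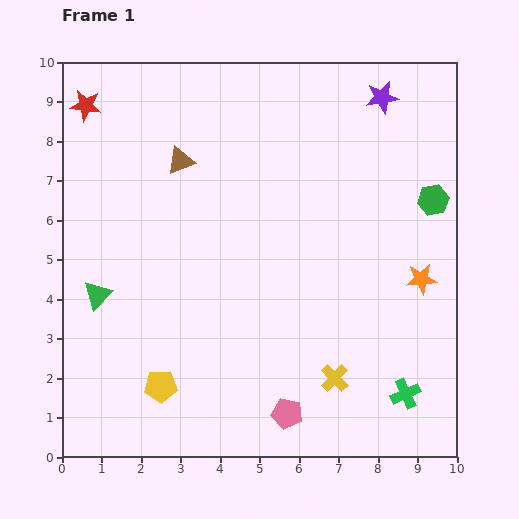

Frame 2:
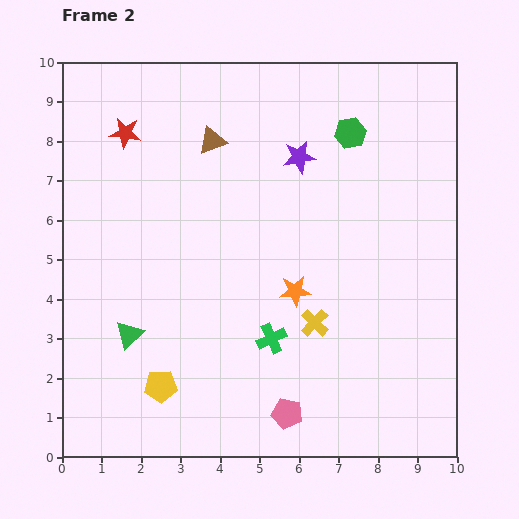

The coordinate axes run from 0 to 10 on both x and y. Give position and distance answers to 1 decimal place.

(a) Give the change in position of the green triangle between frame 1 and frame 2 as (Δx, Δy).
(0.8, -1.0)

The green triangle was at (0.9, 4.1) in frame 1 and (1.7, 3.1) in frame 2.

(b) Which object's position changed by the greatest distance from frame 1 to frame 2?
the green cross

(moved 3.7; next 3.2)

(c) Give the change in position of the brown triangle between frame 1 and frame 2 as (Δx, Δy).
(0.8, 0.5)

The brown triangle was at (3.0, 7.5) in frame 1 and (3.8, 8.0) in frame 2.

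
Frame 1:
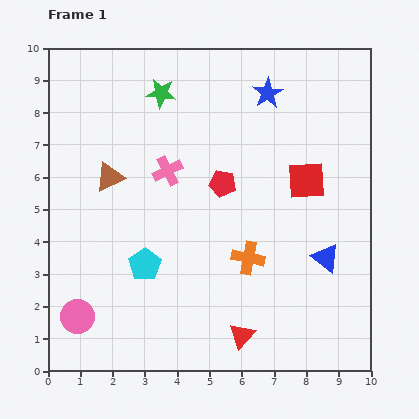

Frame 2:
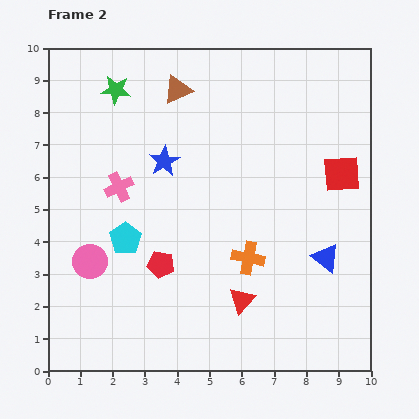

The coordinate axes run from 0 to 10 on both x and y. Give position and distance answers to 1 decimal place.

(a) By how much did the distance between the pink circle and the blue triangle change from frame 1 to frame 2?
-0.6

Distance in frame 1: 7.9. Distance in frame 2: 7.3.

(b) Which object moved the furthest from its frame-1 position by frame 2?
the blue star

(moved 3.8; next 3.4)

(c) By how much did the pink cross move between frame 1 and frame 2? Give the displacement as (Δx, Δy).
(-1.5, -0.5)

The pink cross was at (3.7, 6.2) in frame 1 and (2.2, 5.7) in frame 2.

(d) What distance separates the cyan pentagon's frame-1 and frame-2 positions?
1.0

The cyan pentagon moved from (3.0, 3.3) to (2.4, 4.1), a distance of √(0.6² + 0.8²) ≈ 1.0.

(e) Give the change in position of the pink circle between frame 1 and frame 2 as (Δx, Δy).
(0.4, 1.7)

The pink circle was at (0.9, 1.7) in frame 1 and (1.3, 3.4) in frame 2.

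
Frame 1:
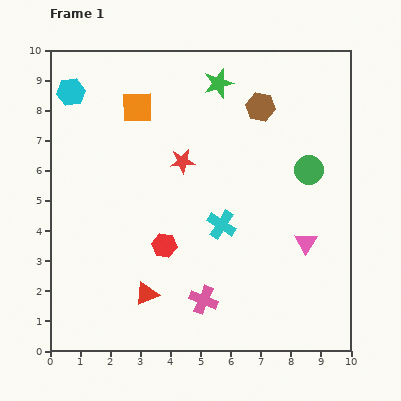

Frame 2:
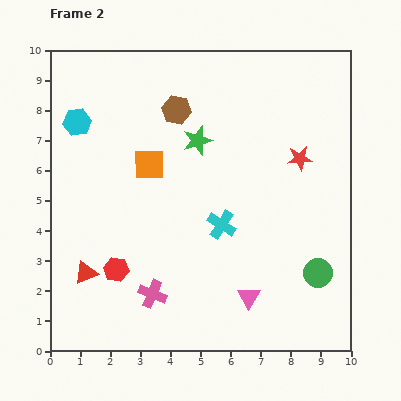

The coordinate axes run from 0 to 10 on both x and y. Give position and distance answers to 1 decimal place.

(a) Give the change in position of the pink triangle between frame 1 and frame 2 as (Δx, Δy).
(-1.9, -1.8)

The pink triangle was at (8.5, 3.6) in frame 1 and (6.6, 1.8) in frame 2.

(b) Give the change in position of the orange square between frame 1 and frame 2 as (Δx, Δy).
(0.4, -1.9)

The orange square was at (2.9, 8.1) in frame 1 and (3.3, 6.2) in frame 2.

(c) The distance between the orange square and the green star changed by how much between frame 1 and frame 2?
-1.0

Distance in frame 1: 2.8. Distance in frame 2: 1.8.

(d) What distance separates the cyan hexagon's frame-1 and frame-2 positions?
1.0

The cyan hexagon moved from (0.7, 8.6) to (0.9, 7.6), a distance of √(0.2² + 1.0²) ≈ 1.0.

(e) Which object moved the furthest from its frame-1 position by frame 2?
the red star

(moved 3.9; next 3.4)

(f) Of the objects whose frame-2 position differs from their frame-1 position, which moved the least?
the cyan hexagon

(moved 1.0)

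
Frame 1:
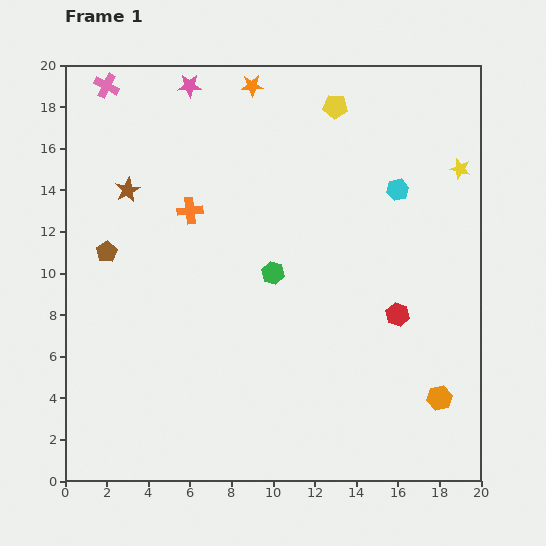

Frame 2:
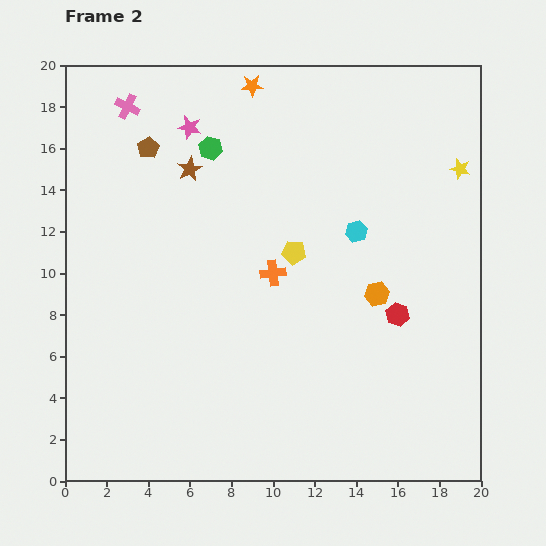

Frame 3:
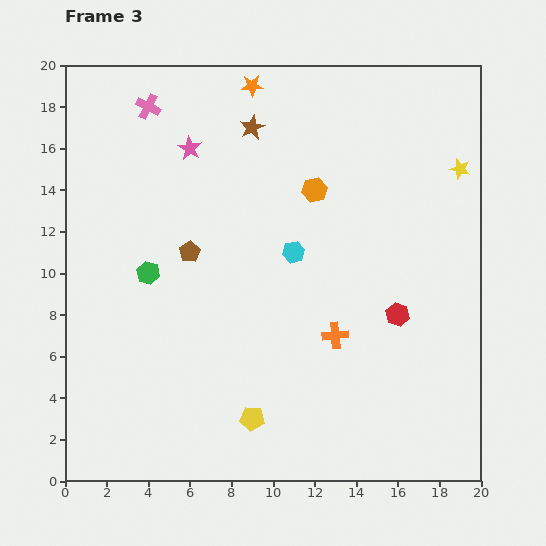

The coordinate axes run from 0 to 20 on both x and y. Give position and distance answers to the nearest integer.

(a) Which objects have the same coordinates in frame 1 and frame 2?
the red hexagon, the yellow star, the orange star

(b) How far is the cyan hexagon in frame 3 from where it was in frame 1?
6

The cyan hexagon moved from (16, 14) to (11, 11), a distance of √(5² + 3²) ≈ 6.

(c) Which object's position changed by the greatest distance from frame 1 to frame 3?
the yellow pentagon

(moved 16; next 12)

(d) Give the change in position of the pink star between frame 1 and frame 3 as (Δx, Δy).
(0, -3)

The pink star was at (6, 19) in frame 1 and (6, 16) in frame 3.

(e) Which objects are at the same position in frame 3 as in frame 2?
the red hexagon, the yellow star, the orange star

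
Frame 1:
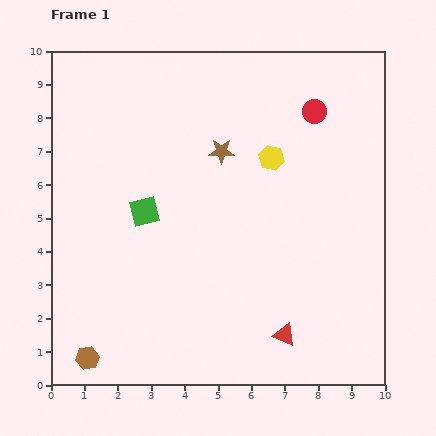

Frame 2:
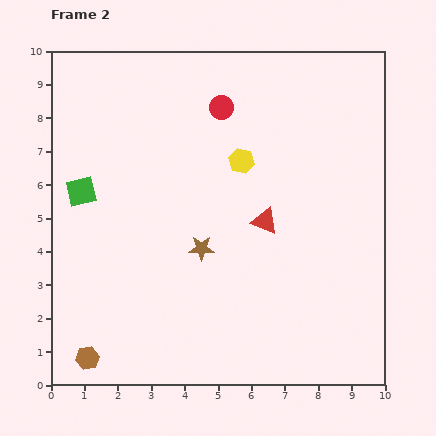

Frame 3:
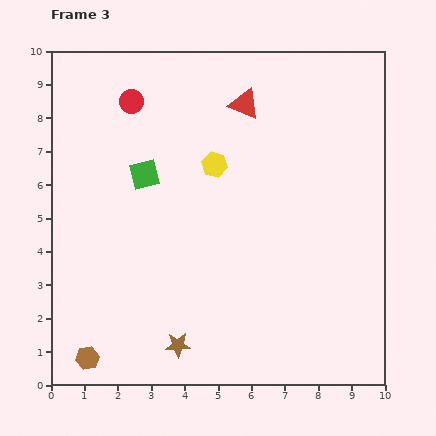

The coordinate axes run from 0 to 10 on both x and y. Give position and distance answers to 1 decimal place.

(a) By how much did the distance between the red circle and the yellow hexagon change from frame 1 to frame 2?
-0.2

Distance in frame 1: 1.9. Distance in frame 2: 1.7.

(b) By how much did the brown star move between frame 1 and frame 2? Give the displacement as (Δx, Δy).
(-0.6, -2.9)

The brown star was at (5.1, 7.0) in frame 1 and (4.5, 4.1) in frame 2.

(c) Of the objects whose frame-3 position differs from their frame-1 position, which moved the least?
the green square

(moved 1.1)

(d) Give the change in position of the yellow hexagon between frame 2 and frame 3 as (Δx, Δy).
(-0.8, -0.1)

The yellow hexagon was at (5.7, 6.7) in frame 2 and (4.9, 6.6) in frame 3.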